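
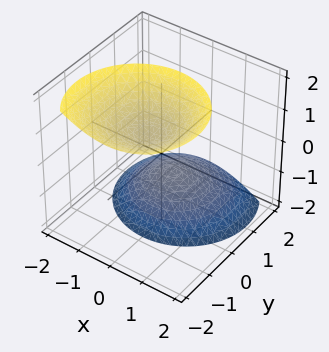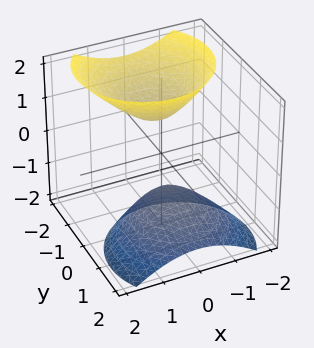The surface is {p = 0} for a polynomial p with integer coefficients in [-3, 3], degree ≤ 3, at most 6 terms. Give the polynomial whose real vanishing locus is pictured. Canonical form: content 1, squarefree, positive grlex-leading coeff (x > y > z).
3*x^2 + 3*y^2 + 3*y*z - 2*z^2 + 2

First, there are 2 components. Treating them together as one polynomial.
Next, deg p = 2. The shape is more complex than any degree-1 surface.
Next, checking where it meets the axes: the z-axis gridline crossings are at z ∈ {-1, 1}; the surface avoids every integer x-axis point in the box; no y-intercept at any integer in the box.
Finally, matching integer coefficients to the picture gives p.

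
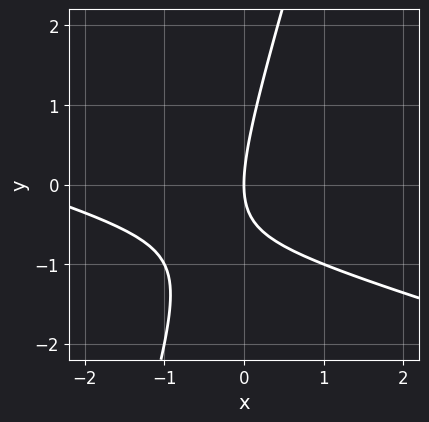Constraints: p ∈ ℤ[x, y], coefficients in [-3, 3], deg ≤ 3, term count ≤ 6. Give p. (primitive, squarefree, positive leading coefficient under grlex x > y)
x^2 + 3*x*y - y^2 + 3*x

The degree is 2 — no degree-1 curve has this shape.
Against the integer gridlines: it meets the x-axis at x = 0 (among the integer gridlines); one y-axis crossing is at y = 0.
Fitting integer coefficients to these (and the overall shape) gives p.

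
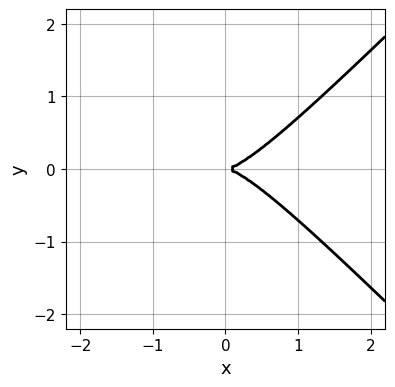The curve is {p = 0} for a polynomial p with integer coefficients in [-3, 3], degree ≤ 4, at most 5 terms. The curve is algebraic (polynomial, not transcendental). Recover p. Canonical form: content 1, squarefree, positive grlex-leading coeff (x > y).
x^3 - x*y^2 - y^2

(a) deg p = 3. A generic line meets the curve in up to 3 points.
(b) Symmetries: the y ↦ −y reflection is a symmetry, so y appears only in even powers.
(c) Observable constraints: it crosses the y-axis at the gridline y = 0; it crosses the x-axis at the gridline x = 0.
(d) Fitting integer coefficients to these (and the overall shape) gives p.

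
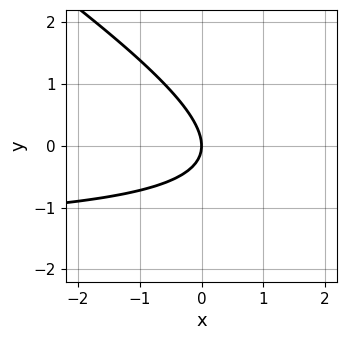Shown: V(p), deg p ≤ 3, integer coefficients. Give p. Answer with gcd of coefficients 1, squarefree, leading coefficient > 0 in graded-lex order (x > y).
1. deg p = 2.
2. Observable constraints: it crosses the y-axis at the gridline y = 0; one x-axis crossing is at x = 0.
3. These observations pin down the coefficients.

2*x*y + 3*y^2 + 3*x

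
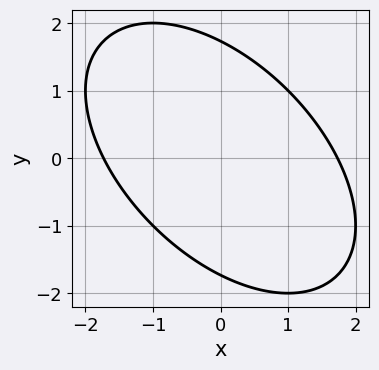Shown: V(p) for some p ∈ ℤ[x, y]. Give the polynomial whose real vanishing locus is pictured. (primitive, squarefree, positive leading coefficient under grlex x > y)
The degree is 2 — no degree-1 curve has this shape.
Putting this together gives p.

x^2 + x*y + y^2 - 3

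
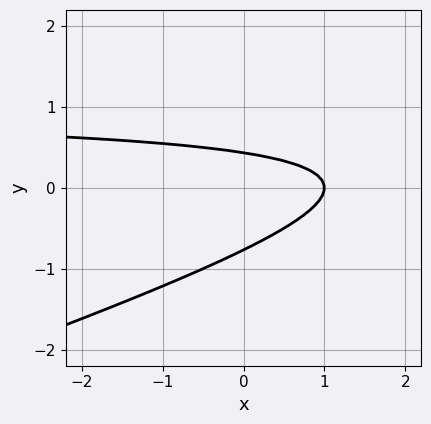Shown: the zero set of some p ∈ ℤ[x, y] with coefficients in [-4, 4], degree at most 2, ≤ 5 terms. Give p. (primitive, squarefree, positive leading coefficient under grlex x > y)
First, deg p = 2.
Then, from the visible intercepts: one x-axis crossing is at x = 1.
Finally, matching integer coefficients to the picture gives p.

x*y - 3*y^2 - x - y + 1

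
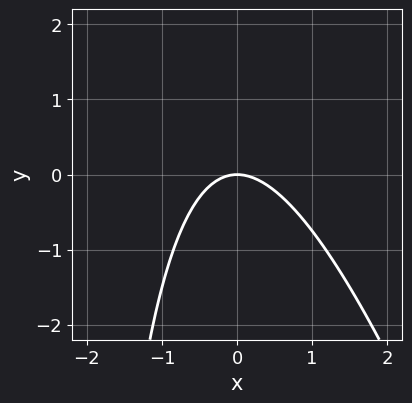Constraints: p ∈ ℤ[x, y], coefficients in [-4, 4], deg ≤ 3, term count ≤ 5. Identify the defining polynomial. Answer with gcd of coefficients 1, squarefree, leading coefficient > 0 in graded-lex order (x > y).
The degree is 2 — no degree-1 curve has this shape.
Against the integer gridlines: it crosses the x-axis at the gridline x = 0; it crosses the y-axis at the gridline y = 0.
The integer polynomial consistent with all of this is the stated p.

3*x^2 + x*y + 3*y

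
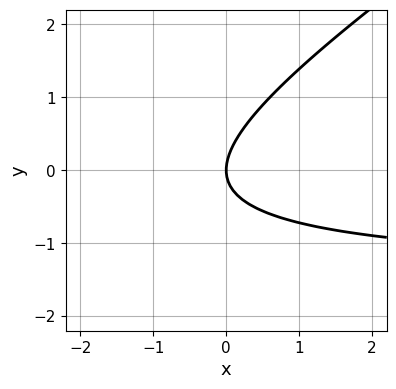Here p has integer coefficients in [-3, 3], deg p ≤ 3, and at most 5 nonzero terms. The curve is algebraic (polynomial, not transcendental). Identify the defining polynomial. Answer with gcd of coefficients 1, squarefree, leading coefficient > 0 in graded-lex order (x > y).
First, deg p = 2. The shape is more complex than any degree-1 curve.
Next, reading off the gridlines: it meets the y-axis at y = 0 (among the integer gridlines); one x-axis crossing is at x = 0.
Finally, the integer polynomial consistent with all of this is the stated p.

2*x*y - 3*y^2 + 3*x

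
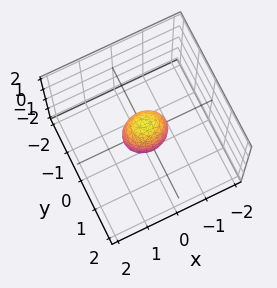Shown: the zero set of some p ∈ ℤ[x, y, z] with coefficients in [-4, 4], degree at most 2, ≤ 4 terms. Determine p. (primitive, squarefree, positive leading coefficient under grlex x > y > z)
2*x^2 + 3*y^2 + z^2 - 1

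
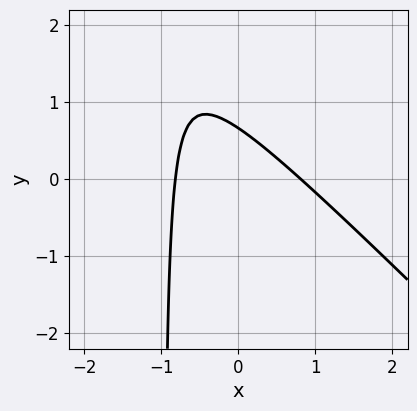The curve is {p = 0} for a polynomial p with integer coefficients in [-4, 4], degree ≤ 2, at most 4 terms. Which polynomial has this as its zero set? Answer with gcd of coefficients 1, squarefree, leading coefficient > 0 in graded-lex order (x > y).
1. deg p = 2. A generic line meets the curve in up to 2 points.
2. Putting this together gives p.

3*x^2 + 3*x*y + 3*y - 2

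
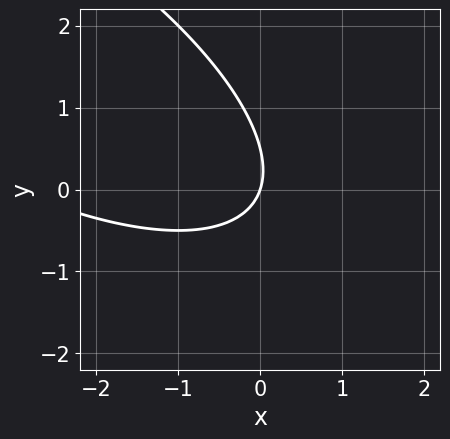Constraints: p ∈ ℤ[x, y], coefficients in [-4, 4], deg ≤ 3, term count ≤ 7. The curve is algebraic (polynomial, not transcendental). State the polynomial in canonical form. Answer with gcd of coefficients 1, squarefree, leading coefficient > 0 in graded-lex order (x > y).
x^2 + 2*x*y + 2*y^2 + 3*x - y

1. The degree is 2 — no degree-1 curve has this shape.
2. Reading off the gridlines: one x-axis crossing is at x = 0; it meets the y-axis at y = 0 (among the integer gridlines).
3. Fitting integer coefficients to these (and the overall shape) gives p.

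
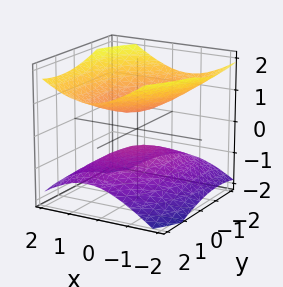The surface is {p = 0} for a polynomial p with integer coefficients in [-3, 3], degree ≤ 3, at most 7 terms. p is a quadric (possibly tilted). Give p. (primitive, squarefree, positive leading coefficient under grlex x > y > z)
2*x^2 - x*y + y^2 - 3*z^2 + 1

First, the picture has 2 separate pieces. Treating them together as one polynomial.
Then, the degree is 2 — the shape is more complex than any degree-1 surface.
Then, checking where it meets the axes: the surface avoids every integer y-axis point in the box; no x-intercept at any integer in the box.
Finally, these observations pin down the coefficients.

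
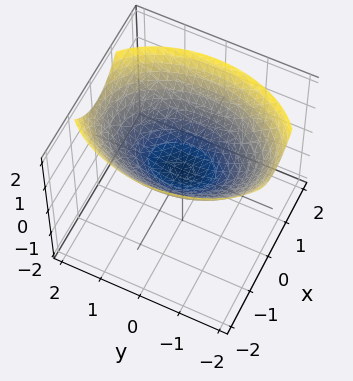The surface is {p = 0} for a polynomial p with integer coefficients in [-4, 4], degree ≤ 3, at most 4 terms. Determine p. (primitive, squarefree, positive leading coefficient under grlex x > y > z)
2*x^2 + y^2 - 3*z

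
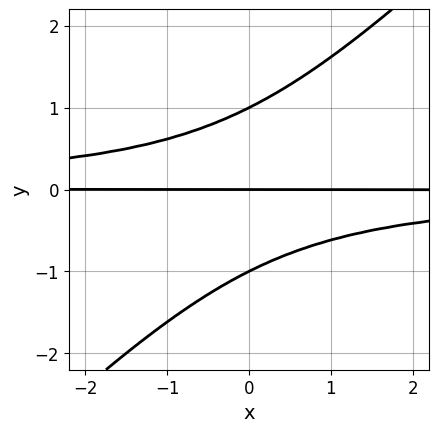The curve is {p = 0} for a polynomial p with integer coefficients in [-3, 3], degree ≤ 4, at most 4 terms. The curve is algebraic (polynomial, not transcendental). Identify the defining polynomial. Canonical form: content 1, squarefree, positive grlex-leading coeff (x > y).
First, deg p = 3.
Next, observable constraints: every point of the x-axis in the box is on the curve; among the integer gridlines, it crosses the y-axis at y ∈ {-1, 0, 1}.
Finally, these observations pin down the coefficients.

x*y^2 - y^3 + y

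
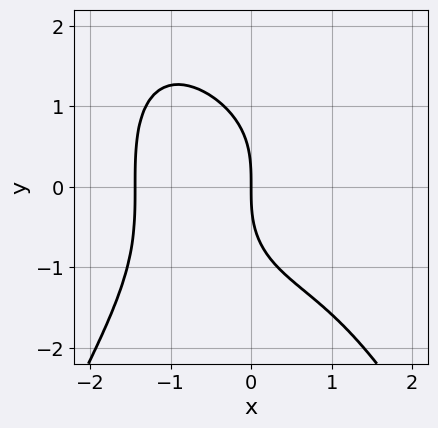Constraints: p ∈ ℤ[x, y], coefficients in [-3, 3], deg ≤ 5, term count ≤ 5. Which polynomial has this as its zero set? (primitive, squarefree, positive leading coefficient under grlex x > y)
x^4 + y^3 + 3*x

1. The degree is 4 — no degree-3 curve has this shape.
2. Checking where it meets the axes: it meets the x-axis at x = 0 (among the integer gridlines); one y-axis crossing is at y = 0.
3. Solving for integer coefficients yields p as stated.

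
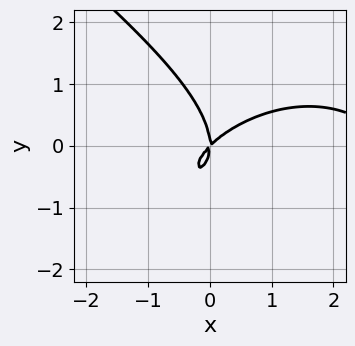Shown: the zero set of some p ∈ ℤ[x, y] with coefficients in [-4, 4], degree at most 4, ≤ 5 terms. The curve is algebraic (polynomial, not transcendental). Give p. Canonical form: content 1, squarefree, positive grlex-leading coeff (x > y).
x^3 + 2*y^3 - 3*x^2 + 3*x*y

1. deg p = 3. No degree-2 curve has this shape.
2. From the axis intercepts and sections: it crosses the y-axis at the gridline y = 0; one x-axis crossing is at x = 0.
3. Putting this together gives p.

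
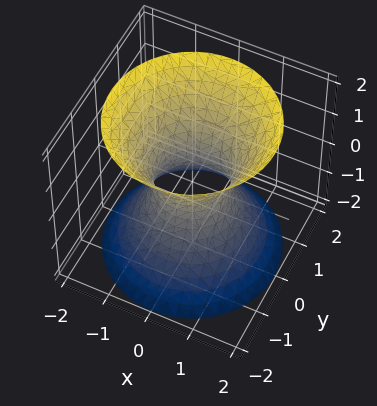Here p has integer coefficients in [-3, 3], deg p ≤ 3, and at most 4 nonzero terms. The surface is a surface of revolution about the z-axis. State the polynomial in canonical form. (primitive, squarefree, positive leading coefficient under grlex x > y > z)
3*x^2 + 3*y^2 - 2*z^2 - 2

(a) deg p = 2.
(b) Symmetries: rotational symmetry about the z-axis ⇒ p depends on x, y only through x² + y².
(c) From the axis intercepts and sections: a circular section at z = 1 has radius between 1 and 2; no z-intercept at any integer in the box.
(d) Assembling these constraints gives the stated polynomial.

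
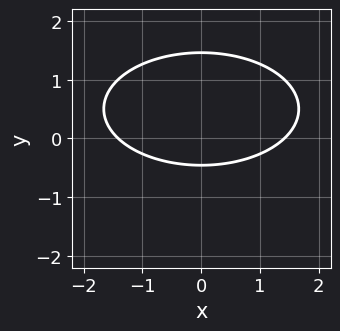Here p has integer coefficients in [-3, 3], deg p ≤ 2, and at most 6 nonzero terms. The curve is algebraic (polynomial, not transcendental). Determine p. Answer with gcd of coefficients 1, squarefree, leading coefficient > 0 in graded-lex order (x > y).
x^2 + 3*y^2 - 3*y - 2

1. Degree: a generic line meets the curve in up to 2 points, so deg p = 2.
2. Symmetries: it's symmetric under x → −x, forcing even powers of x.
3. These observations pin down the coefficients.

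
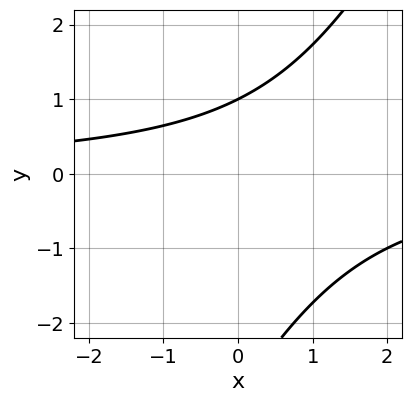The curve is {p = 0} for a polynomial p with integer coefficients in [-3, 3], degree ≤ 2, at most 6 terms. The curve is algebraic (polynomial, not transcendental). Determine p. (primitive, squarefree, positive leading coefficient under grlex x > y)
2*x*y - y^2 - 2*y + 3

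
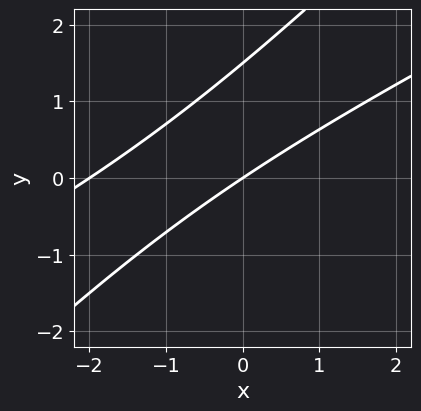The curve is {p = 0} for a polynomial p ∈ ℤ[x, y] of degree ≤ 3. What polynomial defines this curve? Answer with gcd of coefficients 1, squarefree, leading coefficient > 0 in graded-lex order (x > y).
x^2 - 3*x*y + 2*y^2 + 2*x - 3*y

First, the degree is 2 — a generic line meets the curve in up to 2 points.
Next, from the visible intercepts: one y-axis crossing is at y = 0; among the integer gridlines, it crosses the x-axis at x ∈ {-2, 0}.
Finally, the integer polynomial consistent with all of this is the stated p.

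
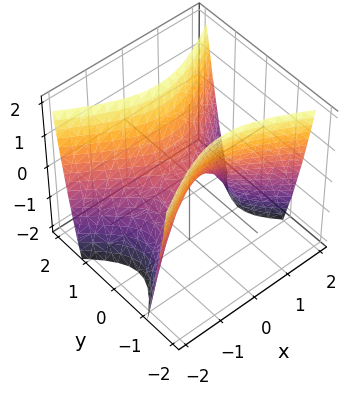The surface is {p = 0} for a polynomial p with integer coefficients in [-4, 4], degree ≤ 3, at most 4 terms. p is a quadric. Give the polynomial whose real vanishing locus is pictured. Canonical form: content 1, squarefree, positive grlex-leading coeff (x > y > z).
x^2 - 2*y^2 + z

1. deg p = 2.
2. Symmetries: mirror symmetry x ↦ −x ⇒ only even powers of x; the y ↦ −y reflection is a symmetry, so y appears only in even powers.
3. From the axis intercepts and sections: one x-axis crossing is at x = 0; it meets the y-axis at y = 0 (among the integer gridlines); it crosses the z-axis at the gridline z = 0.
4. These observations pin down the coefficients.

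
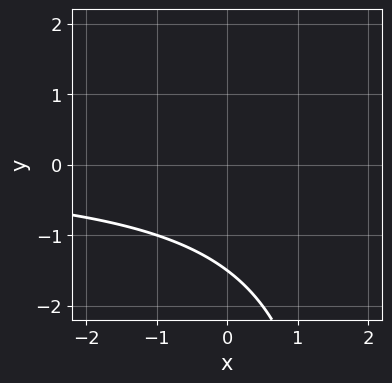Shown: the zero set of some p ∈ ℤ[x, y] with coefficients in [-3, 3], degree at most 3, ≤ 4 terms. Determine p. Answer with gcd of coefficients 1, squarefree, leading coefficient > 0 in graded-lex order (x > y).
x*y - 2*y - 3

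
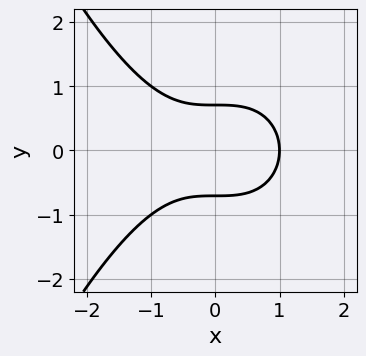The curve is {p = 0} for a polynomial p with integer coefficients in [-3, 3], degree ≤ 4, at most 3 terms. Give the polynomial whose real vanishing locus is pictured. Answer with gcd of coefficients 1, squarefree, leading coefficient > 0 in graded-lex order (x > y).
x^3 + 2*y^2 - 1

(a) deg p = 3.
(b) Symmetries: mirror symmetry y ↦ −y ⇒ only even powers of y.
(c) From the visible intercepts: one x-axis crossing is at x = 1.
(d) Matching integer coefficients to the picture gives p.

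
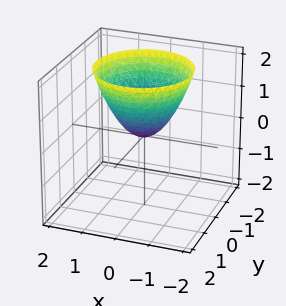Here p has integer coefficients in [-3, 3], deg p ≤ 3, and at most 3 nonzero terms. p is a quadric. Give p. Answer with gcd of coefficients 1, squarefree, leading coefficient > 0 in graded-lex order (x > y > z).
First, the degree is 2 — a single bowl opening along one axis; a quadric.
Then, by symmetry, the z-axis is an axis of rotation, so x and y enter only as x² + y².
Then, checking where it meets the axes: a circular section at z = 1 has radius exactly 1; it meets the z-axis at z = 0 (among the integer gridlines); it crosses the x-axis at the gridline x = 0.
Finally, putting this together gives p.

x^2 + y^2 - z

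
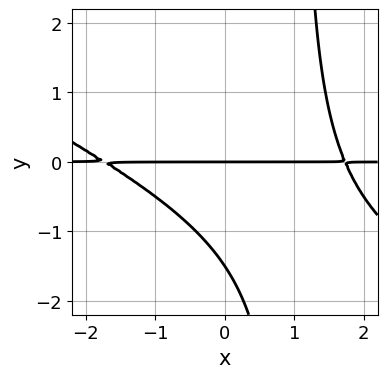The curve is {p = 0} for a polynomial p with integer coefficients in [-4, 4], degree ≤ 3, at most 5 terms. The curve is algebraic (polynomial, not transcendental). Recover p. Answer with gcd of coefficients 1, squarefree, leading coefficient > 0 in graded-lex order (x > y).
Degree: a generic line meets the curve in up to 3 points, so deg p = 3.
Checking where it meets the axes: it crosses the y-axis at the gridline y = 0; every point of the x-axis in the box is on the curve.
Putting this together gives p.

x^2*y + 2*x*y^2 - 2*y^2 - 3*y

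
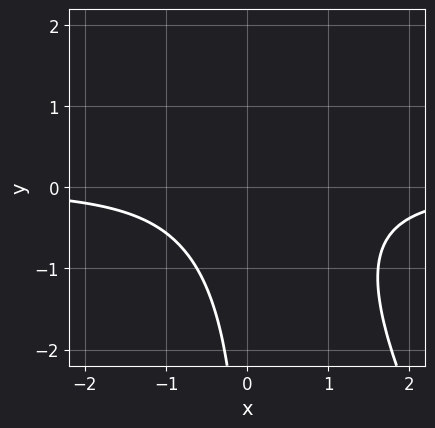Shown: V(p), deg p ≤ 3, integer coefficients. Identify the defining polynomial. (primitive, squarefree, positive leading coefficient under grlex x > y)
1. Degree: a generic line meets the curve in up to 3 points, so deg p = 3.
2. Against the integer gridlines: it misses every integer gridline on the x-axis; the curve avoids every integer y-axis point in the box.
3. These observations pin down the coefficients.

2*x^2*y + x*y^2 - x*y + 2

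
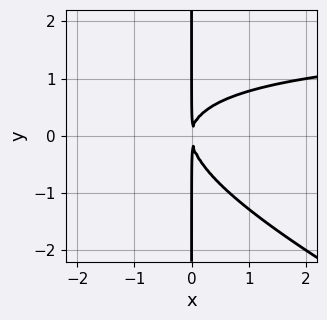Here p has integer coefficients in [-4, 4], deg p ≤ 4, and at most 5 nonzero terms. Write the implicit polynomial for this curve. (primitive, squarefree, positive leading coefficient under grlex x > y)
x^2*y + 2*x*y^2 - 2*x^2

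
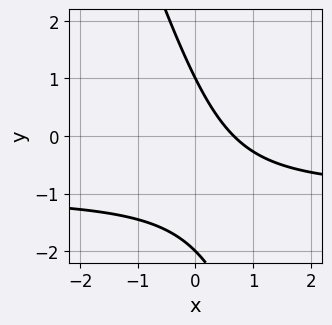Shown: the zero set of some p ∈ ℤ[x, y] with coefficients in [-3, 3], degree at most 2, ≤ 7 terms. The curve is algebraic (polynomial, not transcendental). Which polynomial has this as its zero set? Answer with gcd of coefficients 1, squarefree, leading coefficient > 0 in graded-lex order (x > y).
(a) Degree: the shape is more complex than any degree-1 curve, so deg p = 2.
(b) Against the integer gridlines: among the integer gridlines, it crosses the y-axis at y ∈ {-2, 1}.
(c) Fitting integer coefficients to these (and the overall shape) gives p.

3*x*y + y^2 + 3*x + y - 2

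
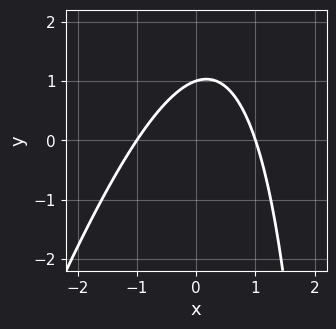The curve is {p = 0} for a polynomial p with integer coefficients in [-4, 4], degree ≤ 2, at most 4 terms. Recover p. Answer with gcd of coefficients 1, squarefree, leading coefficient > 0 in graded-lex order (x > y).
3*x^2 - x*y + 3*y - 3

deg p = 2. No degree-1 curve has this shape.
Reading off the gridlines: it crosses the y-axis at the gridline y = 1; the x-axis gridline crossings are at x ∈ {-1, 1}.
Solving for integer coefficients yields p as stated.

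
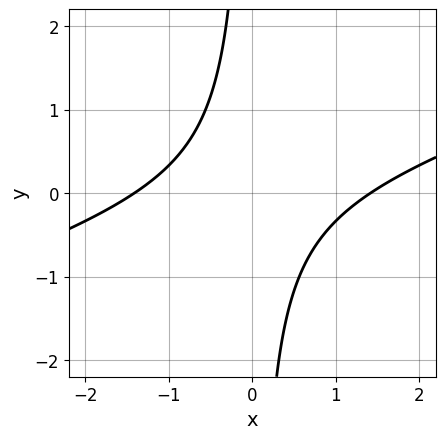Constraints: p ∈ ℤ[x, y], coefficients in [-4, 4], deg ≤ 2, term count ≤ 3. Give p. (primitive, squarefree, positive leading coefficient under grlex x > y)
(a) Degree: a generic line meets the curve in up to 2 points, so deg p = 2.
(b) Checking where it meets the axes: the curve avoids every integer y-axis point in the box.
(c) The integer polynomial consistent with all of this is the stated p.

x^2 - 3*x*y - 2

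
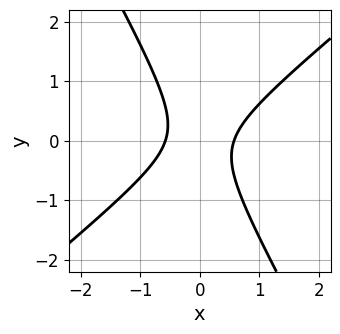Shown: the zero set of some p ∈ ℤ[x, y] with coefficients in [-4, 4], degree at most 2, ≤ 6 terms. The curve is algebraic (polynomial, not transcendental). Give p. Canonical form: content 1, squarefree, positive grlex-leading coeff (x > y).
3*x^2 - 2*x*y - 2*y^2 - 1

(a) Degree: no degree-1 curve has this shape, so deg p = 2.
(b) Reading off the gridlines: no y-intercept at any integer in the box.
(c) Matching integer coefficients to the picture gives p.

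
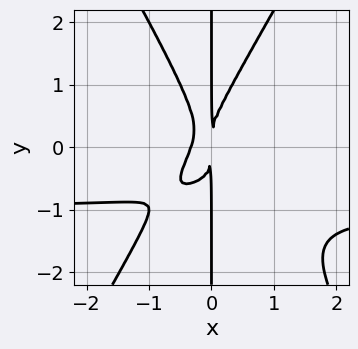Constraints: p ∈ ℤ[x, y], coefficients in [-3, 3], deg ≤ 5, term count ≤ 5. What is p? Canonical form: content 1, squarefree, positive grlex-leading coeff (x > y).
3*x^3*y - x*y^3 + 3*x^3 + x^2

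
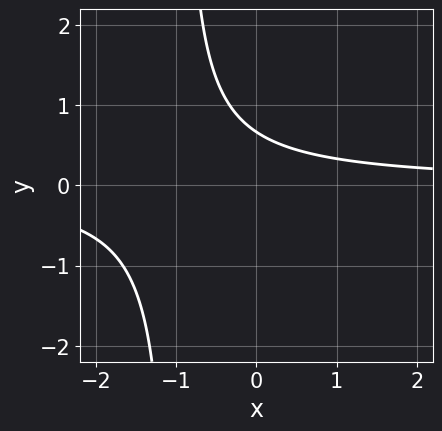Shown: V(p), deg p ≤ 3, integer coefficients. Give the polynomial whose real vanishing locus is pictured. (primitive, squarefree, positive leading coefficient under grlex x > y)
First, degree: the shape is more complex than any degree-1 curve, so deg p = 2.
Next, from the axis intercepts and sections: the curve avoids every integer x-axis point in the box.
Finally, together with the visible shape, these determine p as stated.

3*x*y + 3*y - 2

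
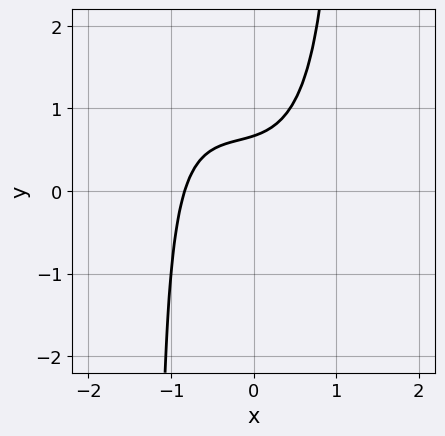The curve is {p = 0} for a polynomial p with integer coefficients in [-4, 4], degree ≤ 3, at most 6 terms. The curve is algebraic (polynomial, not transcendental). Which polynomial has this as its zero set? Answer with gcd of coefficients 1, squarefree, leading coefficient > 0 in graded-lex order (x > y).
2*x^3 + 2*x^2*y + x - 3*y + 2

1. Degree: no degree-2 curve has this shape, so deg p = 3.
2. The integer polynomial consistent with all of this is the stated p.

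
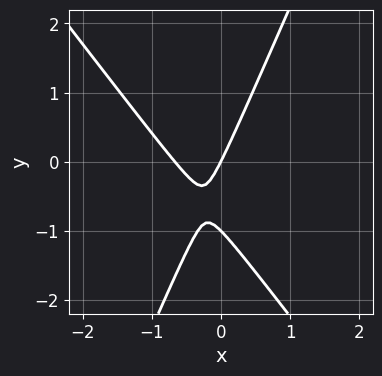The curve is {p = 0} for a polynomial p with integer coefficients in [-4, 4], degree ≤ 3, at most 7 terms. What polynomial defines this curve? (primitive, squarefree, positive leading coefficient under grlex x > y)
(a) The degree is 2 — a generic line meets the curve in up to 2 points.
(b) Reading off the gridlines: the y-axis gridline crossings are at y ∈ {-1, 0}; it meets the x-axis at x = 0 (among the integer gridlines).
(c) Putting this together gives p.

3*x^2 + x*y - y^2 + 2*x - y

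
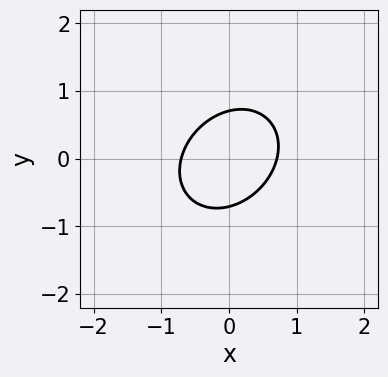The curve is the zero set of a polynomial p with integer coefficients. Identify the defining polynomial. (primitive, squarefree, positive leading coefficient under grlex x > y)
1. The degree is 2 — the shape is more complex than any degree-1 curve.
2. Matching integer coefficients to the picture gives p.

2*x^2 - x*y + 2*y^2 - 1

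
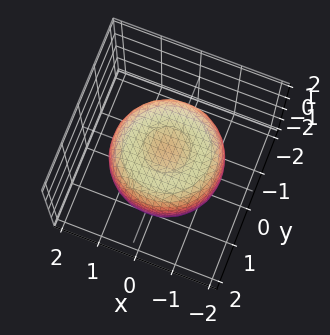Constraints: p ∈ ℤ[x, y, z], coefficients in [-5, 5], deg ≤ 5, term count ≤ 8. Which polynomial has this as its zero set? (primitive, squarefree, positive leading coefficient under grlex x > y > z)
2*x^4 + 4*x^2*y^2 + 2*y^4 - 3*x^2 - 3*y^2 + 3*z^2 - 2

1. Degree: a generic line meets the surface in up to 4 points, so deg p = 4.
2. By symmetry, every cross-section ⟂ z is a circle, so x, y appear only via x² + y².
3. Observable constraints: a circular section at z = 1 has radius between 0 and 1.
4. Matching integer coefficients to the picture gives p.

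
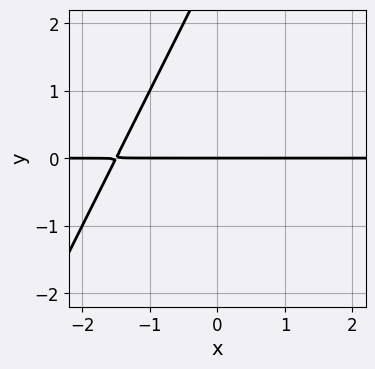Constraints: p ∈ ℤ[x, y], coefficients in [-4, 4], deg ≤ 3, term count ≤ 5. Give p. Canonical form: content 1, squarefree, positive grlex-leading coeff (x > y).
(a) deg p = 2. No degree-1 curve has this shape.
(b) From the axis intercepts and sections: one y-axis crossing is at y = 0; the visible x-axis segment lies entirely on the curve.
(c) Fitting integer coefficients to these (and the overall shape) gives p.

2*x*y - y^2 + 3*y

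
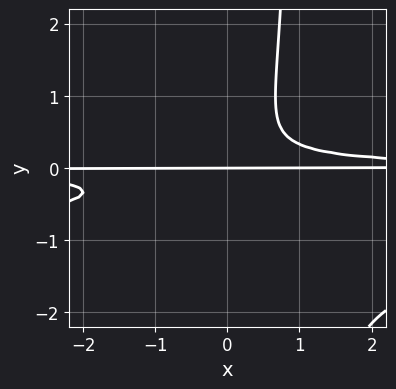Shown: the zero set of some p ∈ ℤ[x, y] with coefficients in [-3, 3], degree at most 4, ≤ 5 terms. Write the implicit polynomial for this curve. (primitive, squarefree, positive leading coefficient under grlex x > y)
3*x*y^3 + 3*x*y^2 - 3*y^3 - y

deg p = 4. A generic line meets the curve in up to 4 points.
From the axis intercepts and sections: it meets the y-axis at y = 0 (among the integer gridlines); the visible x-axis segment lies entirely on the curve.
Matching integer coefficients to the picture gives p.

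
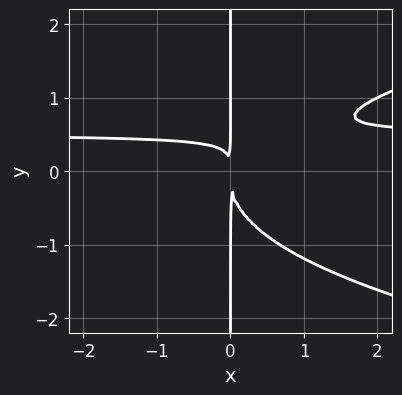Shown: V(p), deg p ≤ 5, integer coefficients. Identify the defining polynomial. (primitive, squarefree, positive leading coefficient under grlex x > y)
1. deg p = 4. No degree-3 curve has this shape.
2. Observable constraints: the visible y-axis segment lies entirely on the curve.
3. Together with the visible shape, these determine p as stated.

2*x*y^3 - 2*x^2*y + x^2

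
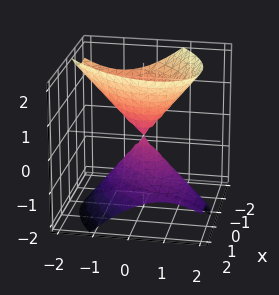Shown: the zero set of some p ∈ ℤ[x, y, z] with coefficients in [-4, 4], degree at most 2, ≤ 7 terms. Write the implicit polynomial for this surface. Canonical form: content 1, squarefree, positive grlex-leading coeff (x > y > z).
1. There are 2 components. They look like related sheets of one shape, so recover p as a whole.
2. deg p = 2. A generic line meets the surface in up to 2 points.
3. Observable constraints: it meets the z-axis at z = 0 (among the integer gridlines); it crosses the y-axis at the gridline y = 0; it crosses the x-axis at the gridline x = 0.
4. Fitting integer coefficients to these (and the overall shape) gives p.

3*x^2 - 3*x*y + 3*x*z + 3*y^2 - 2*z^2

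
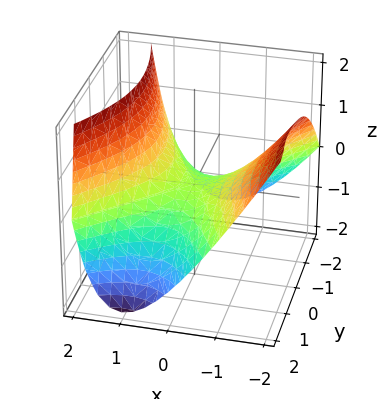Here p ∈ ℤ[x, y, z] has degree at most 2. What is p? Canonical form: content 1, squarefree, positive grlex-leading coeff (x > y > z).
2*x^2 - x*y + x*z - y^2 - 3*z

1. deg p = 2. No degree-1 surface has this shape.
2. Against the integer gridlines: one x-axis crossing is at x = 0; one z-axis crossing is at z = 0; one y-axis crossing is at y = 0.
3. Together with the visible shape, these determine p as stated.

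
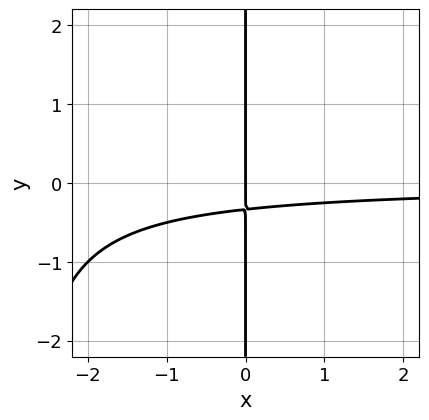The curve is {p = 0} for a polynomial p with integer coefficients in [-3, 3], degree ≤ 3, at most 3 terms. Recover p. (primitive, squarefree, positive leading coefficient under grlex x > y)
The degree is 3 — a generic line meets the curve in up to 3 points.
From the visible intercepts: every point of the y-axis in the box is on the curve; it meets the x-axis at x = 0 (among the integer gridlines).
Together with the visible shape, these determine p as stated.

x^2*y + 3*x*y + x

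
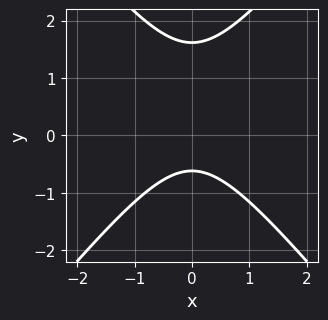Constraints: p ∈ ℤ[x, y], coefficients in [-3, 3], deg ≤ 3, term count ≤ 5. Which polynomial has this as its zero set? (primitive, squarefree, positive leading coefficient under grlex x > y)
3*x^2 - 2*y^2 + 2*y + 2

(a) The degree is 2 — the shape is more complex than any degree-1 curve.
(b) Symmetries: mirror symmetry x ↦ −x ⇒ only even powers of x.
(c) Observable constraints: the curve avoids every integer x-axis point in the box.
(d) Matching integer coefficients to the picture gives p.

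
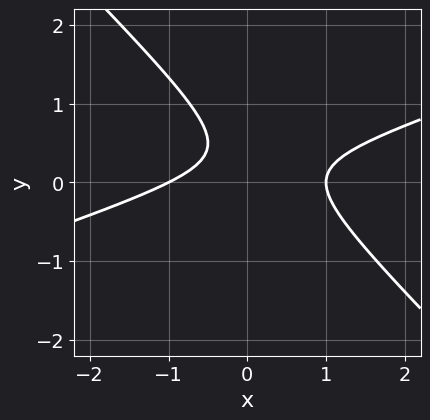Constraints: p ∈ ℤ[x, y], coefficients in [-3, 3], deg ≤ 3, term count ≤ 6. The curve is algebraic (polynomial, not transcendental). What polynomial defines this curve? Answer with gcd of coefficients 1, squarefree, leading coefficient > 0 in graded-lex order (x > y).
x^2 - 2*x*y - 3*y^2 + 2*y - 1

Degree: the shape is more complex than any degree-1 curve, so deg p = 2.
Checking where it meets the axes: it misses every integer gridline on the y-axis; the x-axis gridline crossings are at x ∈ {-1, 1}.
Putting this together gives p.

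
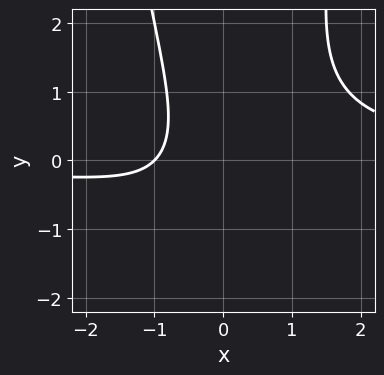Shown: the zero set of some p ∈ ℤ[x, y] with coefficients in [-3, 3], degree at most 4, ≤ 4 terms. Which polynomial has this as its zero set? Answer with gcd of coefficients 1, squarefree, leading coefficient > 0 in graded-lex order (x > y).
First, degree: no degree-2 curve has this shape, so deg p = 3.
Then, from the visible intercepts: it meets the x-axis at x = -1 (among the integer gridlines); the curve avoids every integer y-axis point in the box.
Finally, the integer polynomial consistent with all of this is the stated p.

2*x^2*y - y^2 - 2*x - 2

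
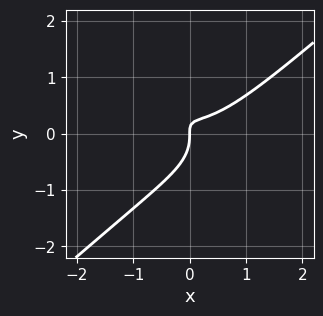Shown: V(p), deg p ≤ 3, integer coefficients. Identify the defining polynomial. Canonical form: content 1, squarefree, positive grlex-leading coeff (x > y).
First, the degree is 3 — a generic line meets the curve in up to 3 points.
Next, against the integer gridlines: it crosses the x-axis at the gridline x = 0; it crosses the y-axis at the gridline y = 0.
Finally, matching integer coefficients to the picture gives p.

2*x^3 - 3*y^3 - 3*x*y + x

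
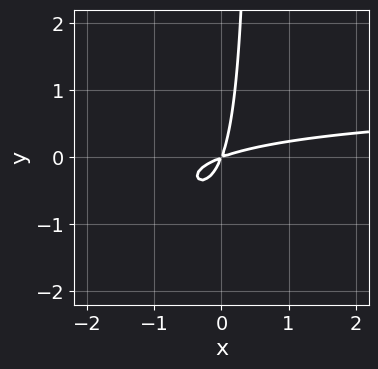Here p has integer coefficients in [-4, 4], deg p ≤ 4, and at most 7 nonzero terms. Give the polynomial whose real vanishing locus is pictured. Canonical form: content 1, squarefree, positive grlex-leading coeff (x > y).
Degree: the shape is more complex than any degree-2 curve, so deg p = 3.
Putting this together gives p.

x^2*y + 2*x*y^2 - x^2 + 3*x*y - y^2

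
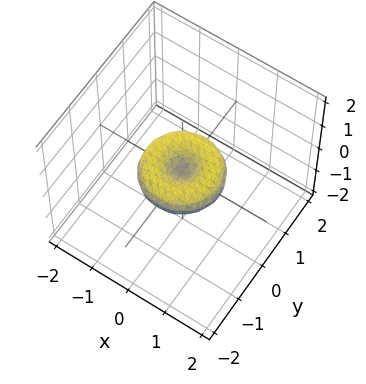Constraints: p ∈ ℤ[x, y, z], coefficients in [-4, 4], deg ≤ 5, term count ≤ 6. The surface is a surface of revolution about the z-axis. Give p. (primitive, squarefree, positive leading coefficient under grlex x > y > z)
x^4 + 2*x^2*y^2 + y^4 - x^2 - y^2 + 2*z^2

1. deg p = 4.
2. Symmetries: rotational symmetry about the z-axis ⇒ p depends on x, y only through x² + y².
3. Against the integer gridlines: a circular section at z = 0 has radius exactly 1; among the integer gridlines, it crosses the x-axis at x ∈ {-1, 0, 1}; it crosses the z-axis at the gridline z = 0.
4. Putting this together gives p.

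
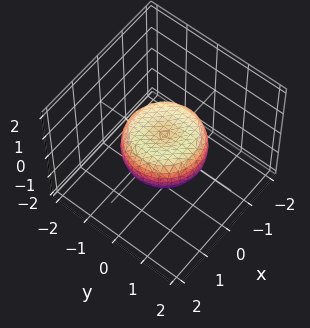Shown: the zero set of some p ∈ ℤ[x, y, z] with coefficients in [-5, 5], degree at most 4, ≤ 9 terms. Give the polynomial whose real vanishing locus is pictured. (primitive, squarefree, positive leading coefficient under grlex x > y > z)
2*x^4 + 4*x^2*y^2 + 2*y^4 - 2*x^2 - 2*y^2 + 3*z^2 - 1

(a) deg p = 4. No degree-3 surface has this shape.
(b) By symmetry, every cross-section ⟂ z is a circle, so x, y appear only via x² + y².
(c) From the visible intercepts: a circular section at z = 0 has radius between 1 and 2.
(d) The integer polynomial consistent with all of this is the stated p.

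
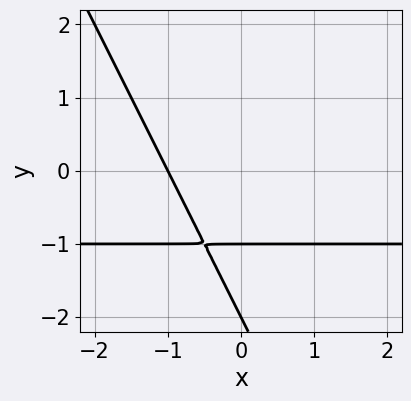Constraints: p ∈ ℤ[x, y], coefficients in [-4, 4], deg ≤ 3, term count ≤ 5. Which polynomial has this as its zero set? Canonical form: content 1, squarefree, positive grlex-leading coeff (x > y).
2*x*y + y^2 + 2*x + 3*y + 2

First, degree: no degree-1 curve has this shape, so deg p = 2.
Then, from the visible intercepts: the y-axis gridline crossings are at y ∈ {-2, -1}; one x-axis crossing is at x = -1.
Finally, together with the visible shape, these determine p as stated.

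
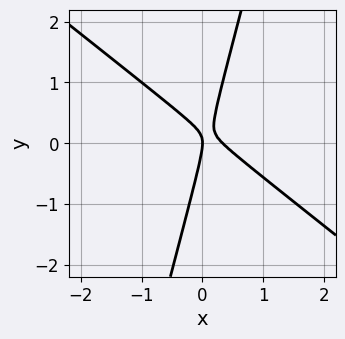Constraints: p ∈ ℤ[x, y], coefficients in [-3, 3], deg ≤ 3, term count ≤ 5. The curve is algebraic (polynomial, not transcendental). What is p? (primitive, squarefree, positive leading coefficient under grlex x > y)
3*x^2 + 3*x*y - y^2 - x

The degree is 2 — no degree-1 curve has this shape.
Observable constraints: it meets the x-axis at x = 0 (among the integer gridlines); it crosses the y-axis at the gridline y = 0.
The integer polynomial consistent with all of this is the stated p.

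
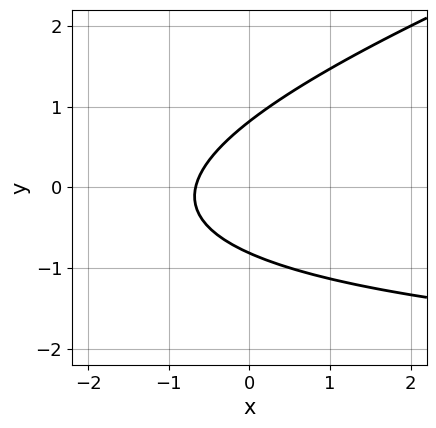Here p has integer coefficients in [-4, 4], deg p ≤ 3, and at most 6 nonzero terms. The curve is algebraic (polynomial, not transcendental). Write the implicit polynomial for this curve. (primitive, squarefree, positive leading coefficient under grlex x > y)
1. Degree: a generic line meets the curve in up to 2 points, so deg p = 2.
2. Matching integer coefficients to the picture gives p.

x*y - 3*y^2 + 3*x + 2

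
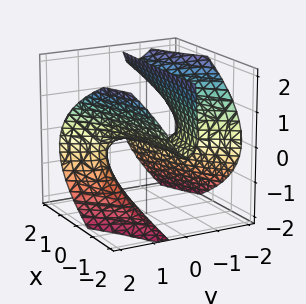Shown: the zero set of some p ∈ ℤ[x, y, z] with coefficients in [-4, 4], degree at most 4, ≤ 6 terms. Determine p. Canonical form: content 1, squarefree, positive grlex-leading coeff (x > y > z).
The degree is 3 — the shape is more complex than any degree-2 surface.
Against the integer gridlines: one y-axis crossing is at y = 0; it meets the z-axis at z = 0 (among the integer gridlines); every point of the x-axis in the box is on the surface.
Together with the visible shape, these determine p as stated.

3*x*y^2 - 2*y^3 + 3*y*z^2 + y*z + 2*z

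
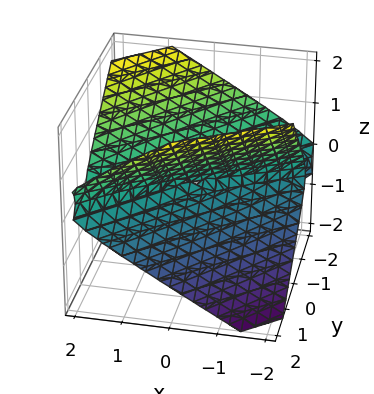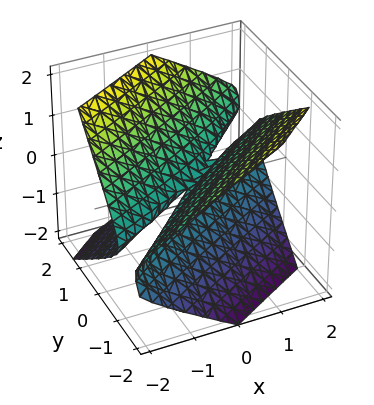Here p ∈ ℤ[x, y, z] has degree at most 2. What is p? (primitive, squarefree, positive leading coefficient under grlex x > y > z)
1. Degree: no degree-1 surface has this shape, so deg p = 2.
2. Reading off the gridlines: it crosses the z-axis at the gridline z = 0; it meets the y-axis at y = 0 (among the integer gridlines); it meets the x-axis at x = 0 (among the integer gridlines).
3. Assembling these constraints gives the stated polynomial.

x^2 - 3*x*y + 2*y^2 + y*z - 3*z^2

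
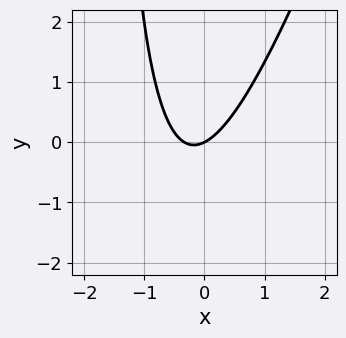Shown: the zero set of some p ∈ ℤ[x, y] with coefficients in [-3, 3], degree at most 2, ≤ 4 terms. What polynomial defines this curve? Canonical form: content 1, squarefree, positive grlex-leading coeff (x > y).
First, deg p = 2. The shape is more complex than any degree-1 curve.
Next, checking where it meets the axes: one y-axis crossing is at y = 0; it crosses the x-axis at the gridline x = 0.
Finally, matching integer coefficients to the picture gives p.

3*x^2 - x*y + x - 2*y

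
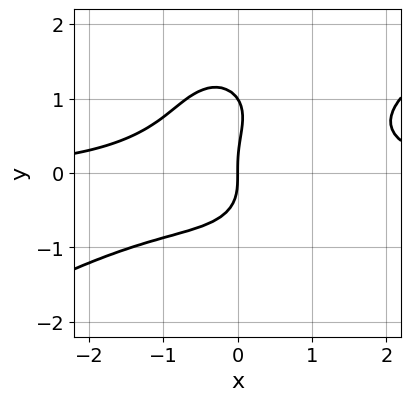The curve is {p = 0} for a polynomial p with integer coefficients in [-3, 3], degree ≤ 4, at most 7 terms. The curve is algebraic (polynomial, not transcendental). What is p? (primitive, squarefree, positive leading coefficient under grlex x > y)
First, deg p = 4.
Next, reading off the gridlines: it crosses the x-axis at the gridline x = 0; among the integer gridlines, it crosses the y-axis at y ∈ {0, 1}.
Finally, the integer polynomial consistent with all of this is the stated p.

2*x^3*y - 3*x^2*y^2 - 2*y^4 + 2*y^3 - 3*x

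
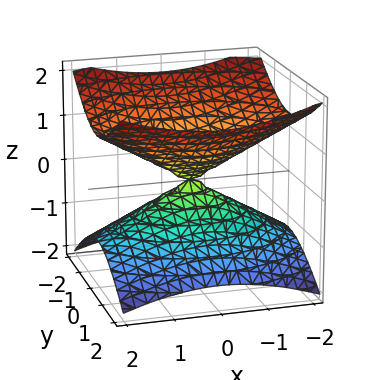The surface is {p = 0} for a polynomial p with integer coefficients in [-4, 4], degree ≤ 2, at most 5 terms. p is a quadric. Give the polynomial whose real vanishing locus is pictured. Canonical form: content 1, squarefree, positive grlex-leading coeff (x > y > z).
x^2 + 2*y^2 - 3*z^2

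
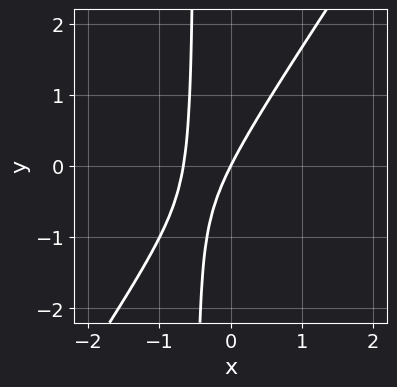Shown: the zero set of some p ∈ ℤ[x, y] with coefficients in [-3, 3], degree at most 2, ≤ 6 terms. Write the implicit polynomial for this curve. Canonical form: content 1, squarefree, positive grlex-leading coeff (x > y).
3*x^2 - 2*x*y + 2*x - y

First, degree: no degree-1 curve has this shape, so deg p = 2.
Then, from the visible intercepts: it crosses the x-axis at the gridline x = 0; one y-axis crossing is at y = 0.
Finally, the integer polynomial consistent with all of this is the stated p.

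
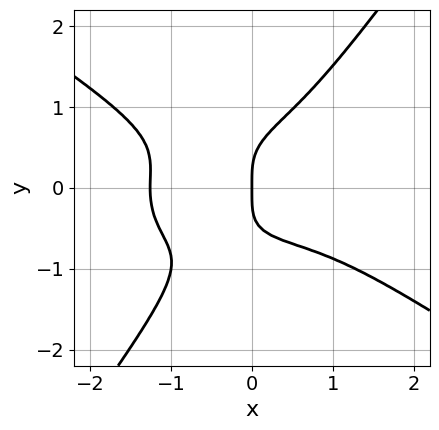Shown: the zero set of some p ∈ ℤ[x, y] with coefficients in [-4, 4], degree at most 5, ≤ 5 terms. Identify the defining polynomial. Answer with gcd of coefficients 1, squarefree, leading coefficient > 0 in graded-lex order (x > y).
1. Degree: a generic line meets the curve in up to 4 points, so deg p = 4.
2. From the axis intercepts and sections: one x-axis crossing is at x = 0; one y-axis crossing is at y = 0.
3. The integer polynomial consistent with all of this is the stated p.

x^4 + x^2*y^2 + 3*x*y^3 - 3*y^4 + 2*x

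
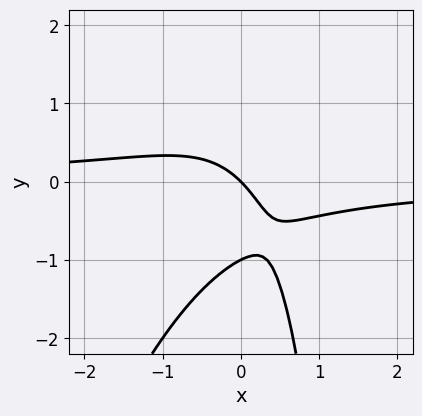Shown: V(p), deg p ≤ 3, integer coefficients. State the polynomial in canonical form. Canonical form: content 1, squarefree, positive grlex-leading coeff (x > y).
3*x^2*y - x*y^2 + 2*y^2 + 2*x + 2*y

1. deg p = 3.
2. From the axis intercepts and sections: it meets the x-axis at x = 0 (among the integer gridlines); among the integer gridlines, it crosses the y-axis at y ∈ {-1, 0}.
3. Putting this together gives p.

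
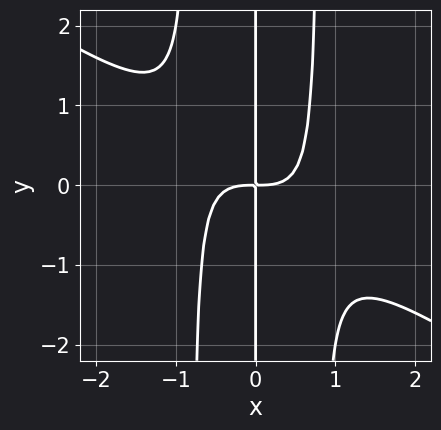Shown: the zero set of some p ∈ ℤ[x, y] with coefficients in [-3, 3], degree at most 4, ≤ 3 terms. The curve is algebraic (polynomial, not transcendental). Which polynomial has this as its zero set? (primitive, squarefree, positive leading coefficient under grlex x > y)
2*x^4 + 3*x^3*y - 2*x*y

(a) deg p = 4. No degree-3 curve has this shape.
(b) Observable constraints: the visible y-axis segment lies entirely on the curve.
(c) Together with the visible shape, these determine p as stated.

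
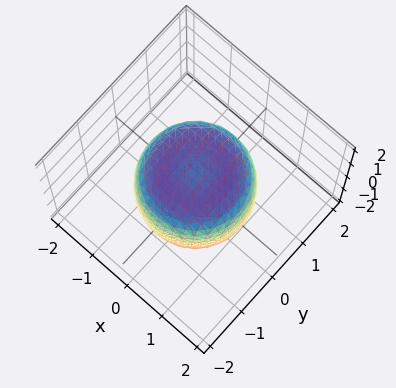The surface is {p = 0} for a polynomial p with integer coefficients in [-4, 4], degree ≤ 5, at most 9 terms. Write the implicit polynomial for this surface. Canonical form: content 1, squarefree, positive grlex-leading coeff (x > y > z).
x^4 + 2*x^2*y^2 + y^4 - x^2 - y^2 + z^2 - 1

(a) The degree is 4 — no degree-3 surface has this shape.
(b) By symmetry, every cross-section ⟂ z is a circle, so x, y appear only via x² + y².
(c) Against the integer gridlines: a circular section at z = 0 has radius between 1 and 2; among the integer gridlines, it crosses the z-axis at z ∈ {-1, 1}.
(d) Assembling these constraints gives the stated polynomial.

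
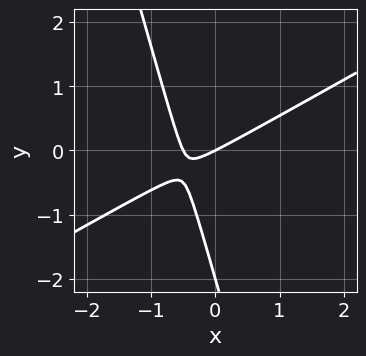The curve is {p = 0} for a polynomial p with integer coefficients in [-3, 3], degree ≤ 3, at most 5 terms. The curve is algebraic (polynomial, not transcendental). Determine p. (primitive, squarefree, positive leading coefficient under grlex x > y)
2*x^2 - 3*x*y - y^2 + x - 2*y

1. deg p = 2. A generic line meets the curve in up to 2 points.
2. Observable constraints: among the integer gridlines, it crosses the y-axis at y ∈ {-2, 0}; it meets the x-axis at x = 0 (among the integer gridlines).
3. Assembling these constraints gives the stated polynomial.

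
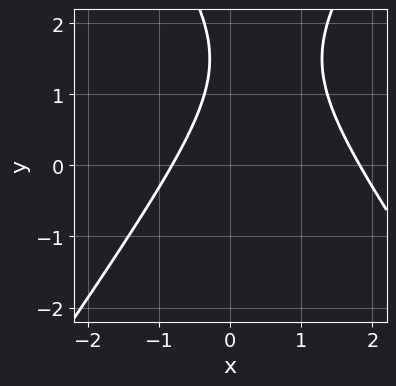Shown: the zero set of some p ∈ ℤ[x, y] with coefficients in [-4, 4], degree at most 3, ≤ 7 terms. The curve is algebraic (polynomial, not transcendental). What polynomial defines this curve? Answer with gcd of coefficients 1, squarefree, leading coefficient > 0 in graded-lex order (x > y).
2*x^2 - y^2 - 2*x + 3*y - 3

1. The degree is 2 — the shape is more complex than any degree-1 curve.
2. From the visible intercepts: it misses every integer gridline on the y-axis.
3. Matching integer coefficients to the picture gives p.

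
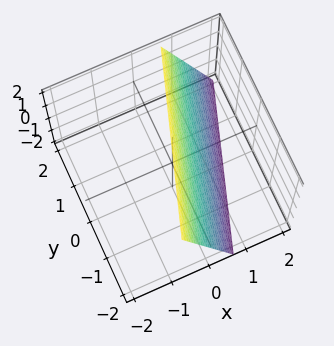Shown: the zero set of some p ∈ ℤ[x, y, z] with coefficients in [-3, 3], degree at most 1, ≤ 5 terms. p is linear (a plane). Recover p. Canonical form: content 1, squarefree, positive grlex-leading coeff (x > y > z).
First, deg p = 1. Every cross-section is a straight line — this is a plane.
Next, reading off the gridlines: it meets the y-axis at y = -2 (among the integer gridlines); it meets the z-axis at z = 2 (among the integer gridlines).
Finally, matching integer coefficients to the picture gives p.

3*x - y + z - 2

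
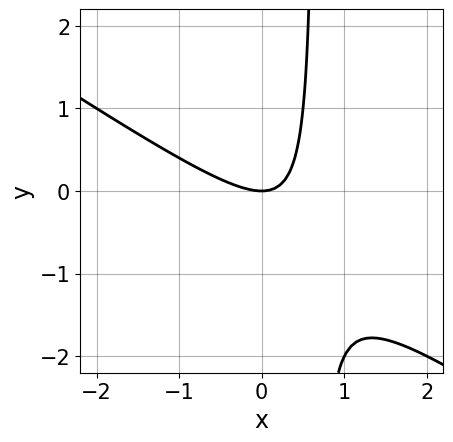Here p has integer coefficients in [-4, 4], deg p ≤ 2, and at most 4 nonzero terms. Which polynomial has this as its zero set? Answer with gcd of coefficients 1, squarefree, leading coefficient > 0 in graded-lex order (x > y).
2*x^2 + 3*x*y - 2*y

1. The degree is 2 — no degree-1 curve has this shape.
2. From the visible intercepts: it crosses the x-axis at the gridline x = 0; one y-axis crossing is at y = 0.
3. Solving for integer coefficients yields p as stated.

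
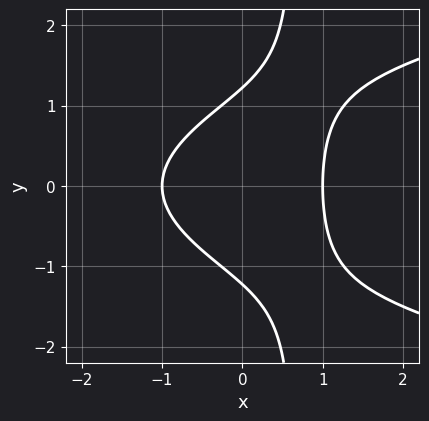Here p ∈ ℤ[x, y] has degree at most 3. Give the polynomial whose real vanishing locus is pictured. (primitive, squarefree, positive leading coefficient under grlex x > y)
3*x*y^2 - 3*x^2 - 2*y^2 + 3

Degree: the shape is more complex than any degree-2 curve, so deg p = 3.
Symmetries: the y ↦ −y reflection is a symmetry, so y appears only in even powers.
Observable constraints: among the integer gridlines, it crosses the x-axis at x ∈ {-1, 1}.
Together with the visible shape, these determine p as stated.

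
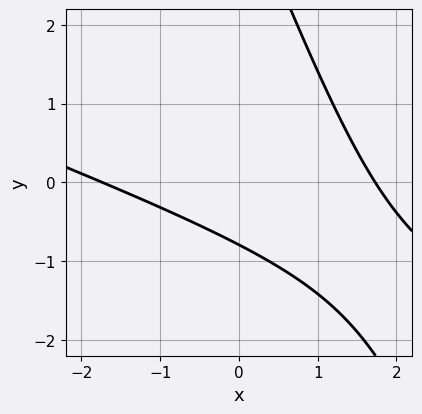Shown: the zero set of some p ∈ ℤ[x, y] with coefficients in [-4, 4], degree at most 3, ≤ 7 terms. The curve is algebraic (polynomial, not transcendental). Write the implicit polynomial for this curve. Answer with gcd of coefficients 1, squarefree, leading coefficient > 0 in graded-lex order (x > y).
First, deg p = 2. The shape is more complex than any degree-1 curve.
Finally, matching integer coefficients to the picture gives p.

x^2 + 3*x*y + y^2 - 3*y - 3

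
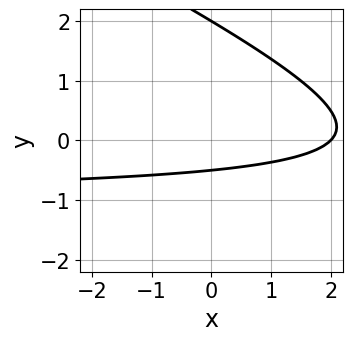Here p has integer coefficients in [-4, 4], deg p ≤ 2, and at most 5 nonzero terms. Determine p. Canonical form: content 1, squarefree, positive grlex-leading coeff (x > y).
x*y + 2*y^2 + x - 3*y - 2

Degree: no degree-1 curve has this shape, so deg p = 2.
Against the integer gridlines: it crosses the x-axis at the gridline x = 2; it crosses the y-axis at the gridline y = 2.
Fitting integer coefficients to these (and the overall shape) gives p.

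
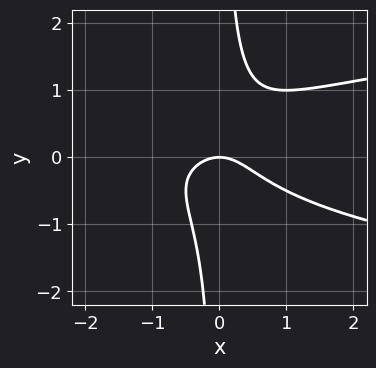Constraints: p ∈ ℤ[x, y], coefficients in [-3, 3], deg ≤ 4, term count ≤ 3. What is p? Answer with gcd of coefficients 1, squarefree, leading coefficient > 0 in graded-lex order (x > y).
2*x*y^2 - x^2 - y

The degree is 3 — a generic line meets the curve in up to 3 points.
Reading off the gridlines: it crosses the x-axis at the gridline x = 0; one y-axis crossing is at y = 0.
Solving for integer coefficients yields p as stated.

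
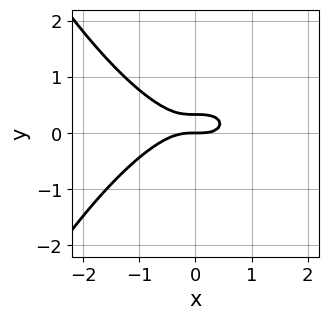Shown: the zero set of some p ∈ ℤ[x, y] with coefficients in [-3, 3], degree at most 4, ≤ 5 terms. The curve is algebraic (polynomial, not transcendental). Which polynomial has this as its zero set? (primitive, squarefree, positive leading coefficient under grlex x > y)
Degree: the shape is more complex than any degree-2 curve, so deg p = 3.
Reading off the gridlines: it meets the x-axis at x = 0 (among the integer gridlines); one y-axis crossing is at y = 0.
Fitting integer coefficients to these (and the overall shape) gives p.

x^3 + 3*y^2 - y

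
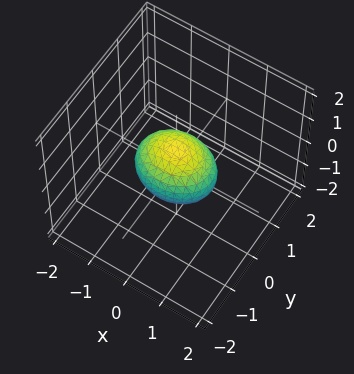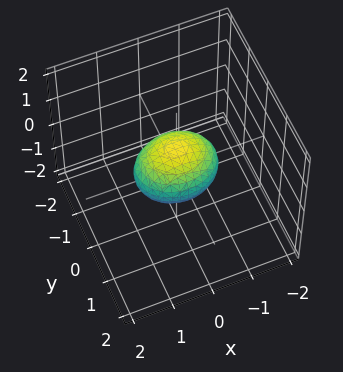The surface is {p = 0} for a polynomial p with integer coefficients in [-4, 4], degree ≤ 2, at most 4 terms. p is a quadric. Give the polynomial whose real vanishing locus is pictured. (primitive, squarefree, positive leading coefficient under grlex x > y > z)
The degree is 2 — a closed, bounded, convex surface; a quadric.
Symmetries: the y ↦ −y reflection is a symmetry, so y appears only in even powers; it's symmetric under x → −x, forcing even powers of x; the z ↦ −z reflection is a symmetry, so z appears only in even powers.
From the axis intercepts and sections: among the integer gridlines, it crosses the x-axis at x ∈ {-1, 1}.
Matching integer coefficients to the picture gives p.

2*x^2 + 3*y^2 + 3*z^2 - 2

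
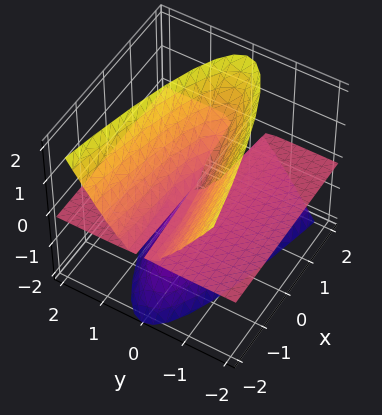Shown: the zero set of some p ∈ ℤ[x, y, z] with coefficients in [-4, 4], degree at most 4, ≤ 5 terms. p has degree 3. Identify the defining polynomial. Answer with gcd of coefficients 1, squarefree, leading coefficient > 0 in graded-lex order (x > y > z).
(a) deg p = 3. A generic line meets the surface in up to 3 points.
(b) Observable constraints: the visible x-axis segment lies entirely on the surface; it meets the z-axis at z = 0 (among the integer gridlines); every point of the y-axis in the box is on the surface.
(c) These observations pin down the coefficients.

x*z^2 + 3*y^2*z - z^3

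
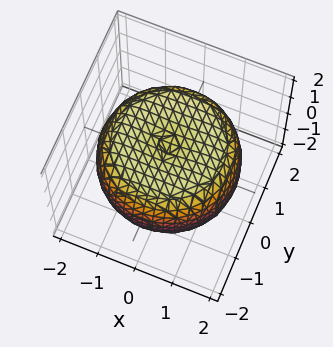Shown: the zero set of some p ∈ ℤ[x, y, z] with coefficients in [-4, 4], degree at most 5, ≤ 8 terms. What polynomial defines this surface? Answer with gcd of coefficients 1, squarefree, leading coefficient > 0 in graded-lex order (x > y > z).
Degree: a generic line meets the surface in up to 4 points, so deg p = 4.
Symmetry: the surface is invariant under rotation about z: p = q(x² + y², z).
Checking where it meets the axes: the z-axis gridline crossings are at z ∈ {-1, 1}; a circular section at z = 1 has radius between 1 and 2.
Fitting integer coefficients to these (and the overall shape) gives p.

x^4 + 2*x^2*y^2 + y^4 - 2*x^2 - 2*y^2 + 3*z^2 - 3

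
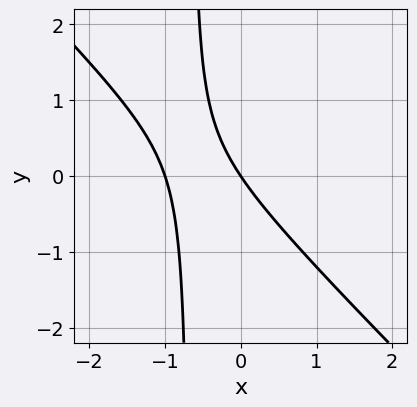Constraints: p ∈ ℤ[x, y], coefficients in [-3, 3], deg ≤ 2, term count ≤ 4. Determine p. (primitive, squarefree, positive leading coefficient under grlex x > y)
3*x^2 + 3*x*y + 3*x + 2*y

First, deg p = 2. A generic line meets the curve in up to 2 points.
Next, observable constraints: among the integer gridlines, it crosses the x-axis at x ∈ {-1, 0}; it crosses the y-axis at the gridline y = 0.
Finally, putting this together gives p.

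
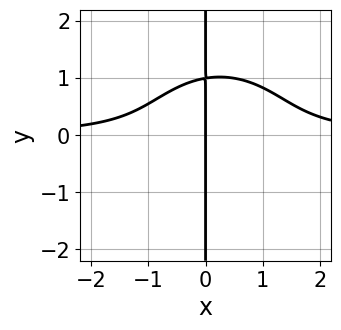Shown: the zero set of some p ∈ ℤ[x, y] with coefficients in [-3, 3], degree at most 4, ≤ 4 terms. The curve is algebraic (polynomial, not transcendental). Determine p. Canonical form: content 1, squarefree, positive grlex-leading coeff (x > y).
2*x^3*y + 2*x*y^3 - x^2*y - 2*x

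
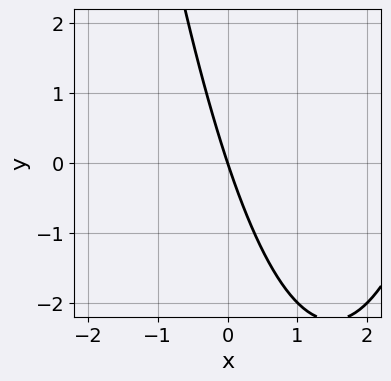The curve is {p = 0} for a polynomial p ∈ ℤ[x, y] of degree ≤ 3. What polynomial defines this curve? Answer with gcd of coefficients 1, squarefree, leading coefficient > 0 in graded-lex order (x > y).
deg p = 2. The shape is more complex than any degree-1 curve.
Checking where it meets the axes: it crosses the y-axis at the gridline y = 0; it crosses the x-axis at the gridline x = 0.
Fitting integer coefficients to these (and the overall shape) gives p.

x^2 - 3*x - y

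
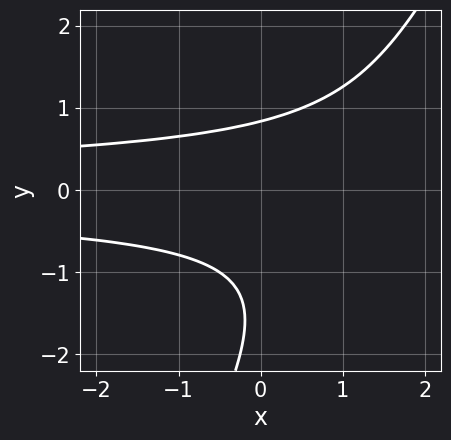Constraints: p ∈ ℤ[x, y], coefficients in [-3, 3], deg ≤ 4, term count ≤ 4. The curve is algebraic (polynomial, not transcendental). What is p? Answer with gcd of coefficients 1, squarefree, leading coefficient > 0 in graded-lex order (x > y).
First, the degree is 3 — a generic line meets the curve in up to 3 points.
Next, from the axis intercepts and sections: no x-intercept at any integer in the box.
Finally, these observations pin down the coefficients.

2*x*y^2 - y^3 - 2*y^2 + 2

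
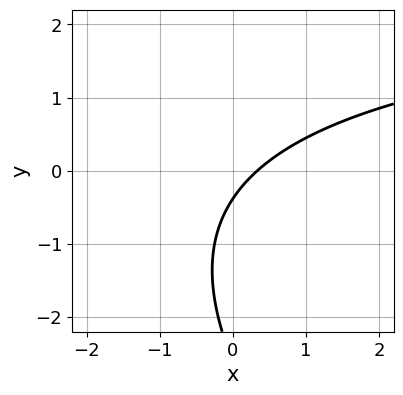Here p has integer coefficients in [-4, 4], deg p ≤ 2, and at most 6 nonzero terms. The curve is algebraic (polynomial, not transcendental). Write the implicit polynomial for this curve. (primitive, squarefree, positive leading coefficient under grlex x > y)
x*y + y^2 - 3*x + 3*y + 1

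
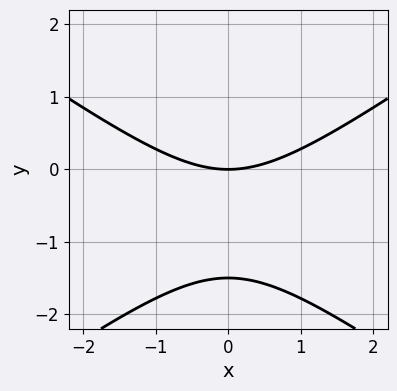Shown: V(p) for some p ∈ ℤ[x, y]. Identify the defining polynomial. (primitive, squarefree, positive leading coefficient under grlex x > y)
First, degree: a generic line meets the curve in up to 2 points, so deg p = 2.
Then, symmetries: mirror symmetry x ↦ −x ⇒ only even powers of x.
Next, from the axis intercepts and sections: it crosses the y-axis at the gridline y = 0; it meets the x-axis at x = 0 (among the integer gridlines).
Finally, these observations pin down the coefficients.

x^2 - 2*y^2 - 3*y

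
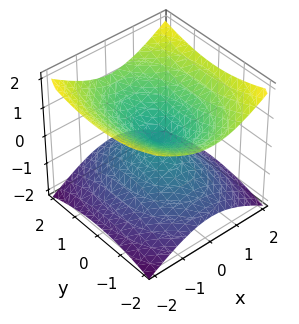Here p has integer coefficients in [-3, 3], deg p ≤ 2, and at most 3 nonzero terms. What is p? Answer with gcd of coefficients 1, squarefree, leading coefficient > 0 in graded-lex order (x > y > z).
First, the degree is 2 — a double cone through the origin; a quadric.
Then, symmetries: mirror symmetry x ↦ −x ⇒ only even powers of x; mirror symmetry z ↦ −z ⇒ only even powers of z; mirror symmetry y ↦ −y ⇒ only even powers of y.
Then, against the integer gridlines: it crosses the y-axis at the gridline y = 0; one x-axis crossing is at x = 0; one z-axis crossing is at z = 0.
Finally, together with the visible shape, these determine p as stated.

2*x^2 + y^2 - 3*z^2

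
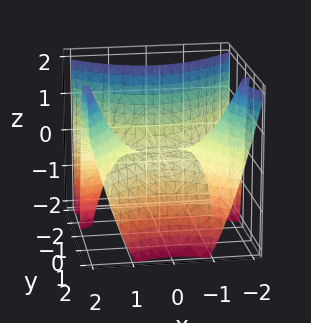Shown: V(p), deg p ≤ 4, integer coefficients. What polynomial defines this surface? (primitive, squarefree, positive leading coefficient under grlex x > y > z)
2*x^2*y - 2*y^3 + y^2 - y*z - 2*z

(a) deg p = 3. No degree-2 surface has this shape.
(b) Reading off the gridlines: one y-axis crossing is at y = 0; the visible x-axis segment lies entirely on the surface; it crosses the z-axis at the gridline z = 0.
(c) Putting this together gives p.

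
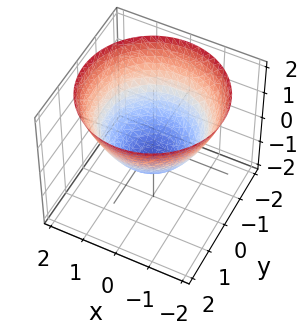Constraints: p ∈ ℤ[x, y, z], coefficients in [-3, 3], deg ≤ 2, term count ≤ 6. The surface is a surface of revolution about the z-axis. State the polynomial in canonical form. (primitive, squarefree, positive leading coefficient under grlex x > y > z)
2*x^2 + 2*y^2 - 3*z - 2

1. Degree: the shape is more complex than any degree-1 surface, so deg p = 2.
2. Symmetries: rotational symmetry about the z-axis ⇒ p depends on x, y only through x² + y².
3. Against the integer gridlines: among the integer gridlines, it crosses the y-axis at y ∈ {-1, 1}; the x-axis gridline crossings are at x ∈ {-1, 1}; a circular section at z = 1 has radius between 1 and 2.
4. These observations pin down the coefficients.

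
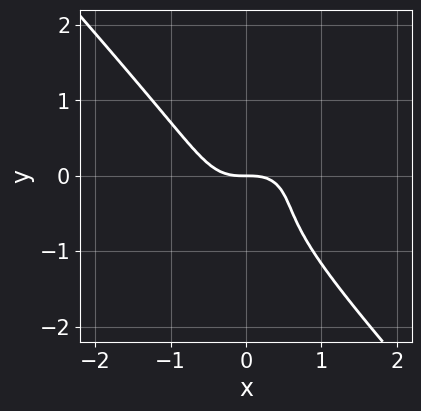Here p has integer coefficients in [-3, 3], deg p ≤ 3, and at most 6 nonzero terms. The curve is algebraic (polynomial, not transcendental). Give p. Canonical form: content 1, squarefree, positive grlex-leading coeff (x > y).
First, degree: no degree-2 curve has this shape, so deg p = 3.
Next, reading off the gridlines: one y-axis crossing is at y = 0; one x-axis crossing is at x = 0.
Finally, together with the visible shape, these determine p as stated.

3*x^3 + x*y^2 + 3*y^3 + 2*y^2 + 2*y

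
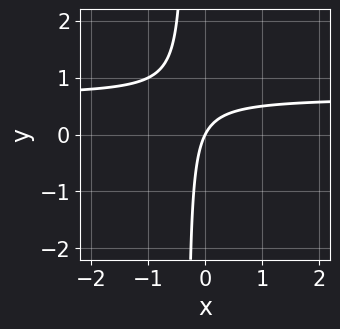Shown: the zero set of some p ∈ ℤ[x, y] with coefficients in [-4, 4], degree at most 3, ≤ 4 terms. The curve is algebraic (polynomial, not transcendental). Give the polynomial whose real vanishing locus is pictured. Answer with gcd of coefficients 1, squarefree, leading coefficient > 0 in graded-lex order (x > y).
3*x*y - 2*x + y

First, the degree is 2 — no degree-1 curve has this shape.
Next, from the visible intercepts: one y-axis crossing is at y = 0; it crosses the x-axis at the gridline x = 0.
Finally, putting this together gives p.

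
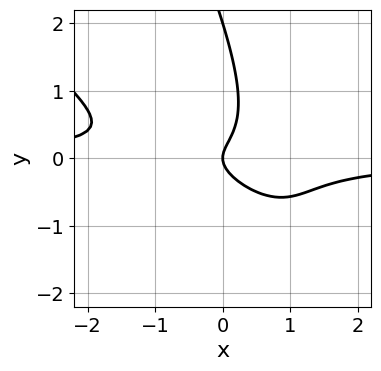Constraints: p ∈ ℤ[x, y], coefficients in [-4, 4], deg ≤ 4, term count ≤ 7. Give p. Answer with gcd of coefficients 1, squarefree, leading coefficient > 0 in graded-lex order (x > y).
(a) The degree is 3 — no degree-2 curve has this shape.
(b) Observable constraints: it meets the x-axis at x = 0 (among the integer gridlines); among the integer gridlines, it crosses the y-axis at y ∈ {0, 2}.
(c) Together with the visible shape, these determine p as stated.

2*x^2*y + 3*x*y^2 + y^3 - 2*y^2 + x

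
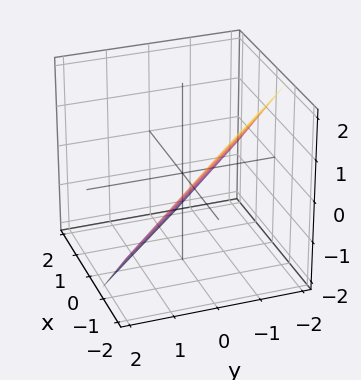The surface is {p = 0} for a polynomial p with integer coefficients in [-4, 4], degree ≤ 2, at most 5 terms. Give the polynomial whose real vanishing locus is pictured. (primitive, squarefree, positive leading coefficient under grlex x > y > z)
1. The degree is 1 — every cross-section is a straight line — this is a plane.
2. The integer polynomial consistent with all of this is the stated p.

3*x + 3*y + 3*z + 2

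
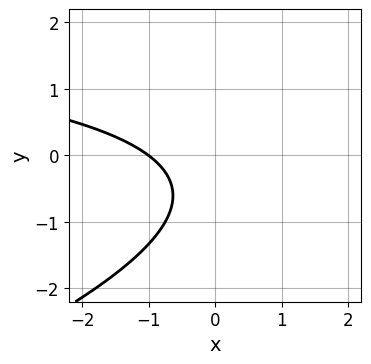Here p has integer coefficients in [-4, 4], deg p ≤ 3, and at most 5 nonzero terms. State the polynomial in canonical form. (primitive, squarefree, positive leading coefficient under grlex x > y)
x*y - 3*y^2 - 3*x - 3*y - 3

The degree is 2 — a generic line meets the curve in up to 2 points.
Reading off the gridlines: it meets the x-axis at x = -1 (among the integer gridlines); no y-intercept at any integer in the box.
Matching integer coefficients to the picture gives p.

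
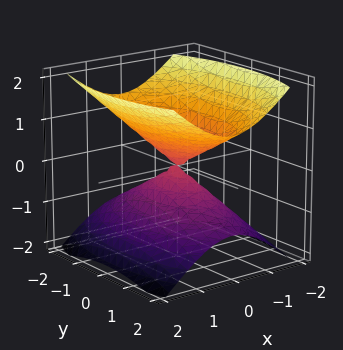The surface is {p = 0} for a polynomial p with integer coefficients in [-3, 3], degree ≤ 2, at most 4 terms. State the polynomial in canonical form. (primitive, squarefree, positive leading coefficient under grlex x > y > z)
3*x^2 + y^2 - 3*z^2

The picture has 2 separate pieces.
The degree is 2 — two nappes meeting at a single point; a quadric.
Symmetries: the x ↦ −x reflection is a symmetry, so x appears only in even powers; it's symmetric under y → −y, forcing even powers of y; it's symmetric under z → −z, forcing even powers of z.
From the visible intercepts: one x-axis crossing is at x = 0; one z-axis crossing is at z = 0; it crosses the y-axis at the gridline y = 0.
Matching integer coefficients to the picture gives p.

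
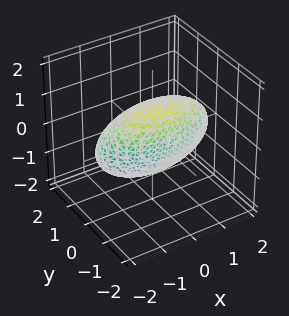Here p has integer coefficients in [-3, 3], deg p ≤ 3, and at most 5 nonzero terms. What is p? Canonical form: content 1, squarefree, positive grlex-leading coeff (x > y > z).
deg p = 2. No degree-1 surface has this shape.
Reading off the gridlines: among the integer gridlines, it crosses the y-axis at y ∈ {-1, 1}.
Matching integer coefficients to the picture gives p.

x^2 + 3*y^2 + 2*y*z + 2*z^2 - 3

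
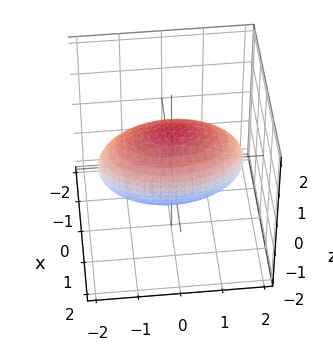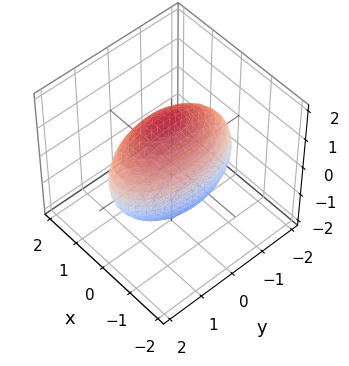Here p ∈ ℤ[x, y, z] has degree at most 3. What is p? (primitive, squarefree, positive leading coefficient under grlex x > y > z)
3*x^2 - x*z + y^2 + 2*z^2 - 3

First, the degree is 2 — no degree-1 surface has this shape.
Next, from the axis intercepts and sections: among the integer gridlines, it crosses the x-axis at x ∈ {-1, 1}.
Finally, fitting integer coefficients to these (and the overall shape) gives p.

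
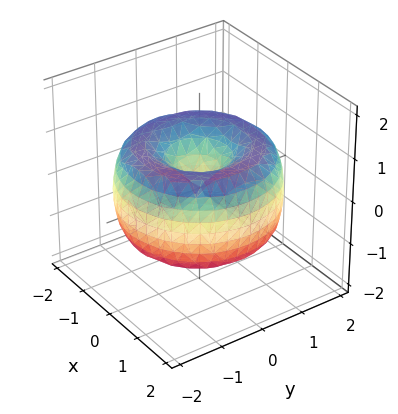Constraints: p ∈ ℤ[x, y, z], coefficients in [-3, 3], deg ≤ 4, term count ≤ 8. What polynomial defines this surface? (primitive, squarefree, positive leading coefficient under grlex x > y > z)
x^4 + 2*x^2*y^2 + y^4 - 3*x^2 - 3*y^2 + 2*z^2

First, deg p = 4. No degree-3 surface has this shape.
Then, symmetry: the z-axis is an axis of rotation, so x and y enter only as x² + y².
Then, from the axis intercepts and sections: it crosses the z-axis at the gridline z = 0; one x-axis crossing is at x = 0; it meets the y-axis at y = 0 (among the integer gridlines); a circular section at z = -1 has radius exactly 1.
Finally, fitting integer coefficients to these (and the overall shape) gives p.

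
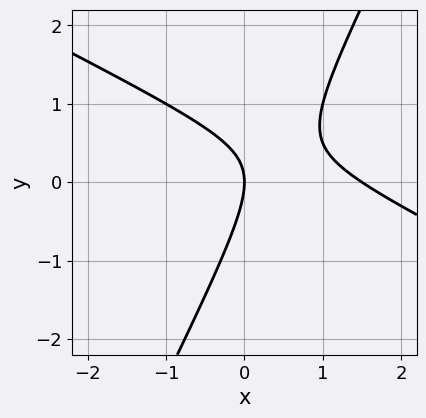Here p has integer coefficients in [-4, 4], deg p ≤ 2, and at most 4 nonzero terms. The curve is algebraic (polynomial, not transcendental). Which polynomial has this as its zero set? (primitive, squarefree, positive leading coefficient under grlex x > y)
2*x^2 + 3*x*y - 2*y^2 - 3*x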